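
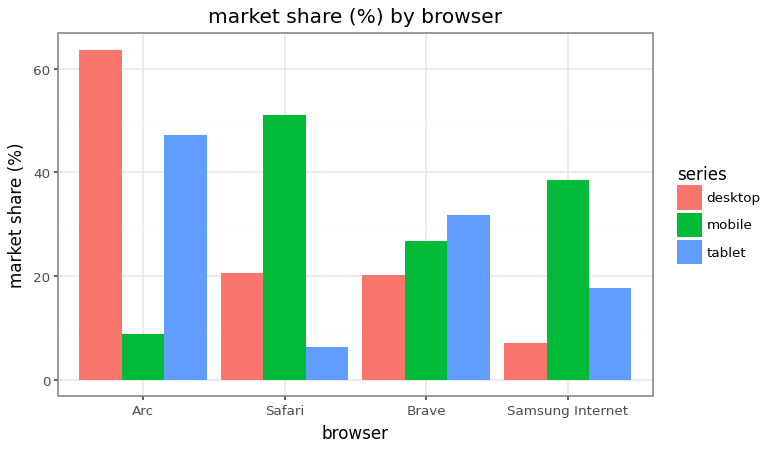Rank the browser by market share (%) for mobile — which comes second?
Top 3 for mobile: Safari ≈ 50, Samsung Internet ≈ 40, Brave ≈ 30.

Samsung Internet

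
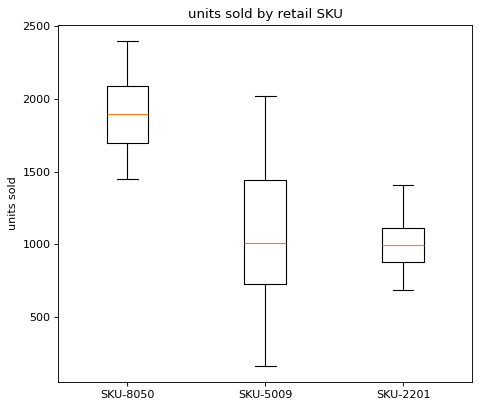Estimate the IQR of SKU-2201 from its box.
Q3 ≈ 1100, Q1 ≈ 900; IQR ≈ 200.

≈ 200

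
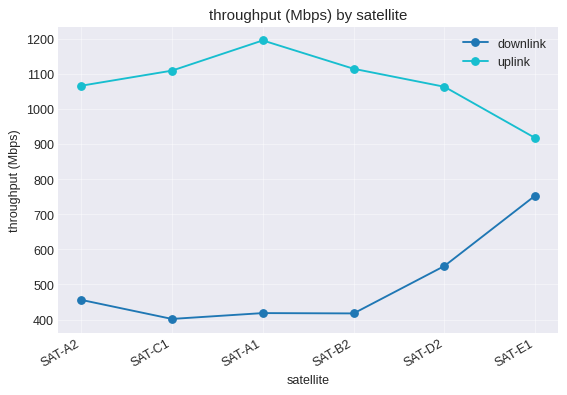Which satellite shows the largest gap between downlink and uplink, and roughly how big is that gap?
SAT-A1, ≈ 800 Mbps

SAT-A1: downlink ≈ 400, uplink ≈ 1200 → gap ≈ 800. Next-largest (SAT-C1) is only ≈ 700.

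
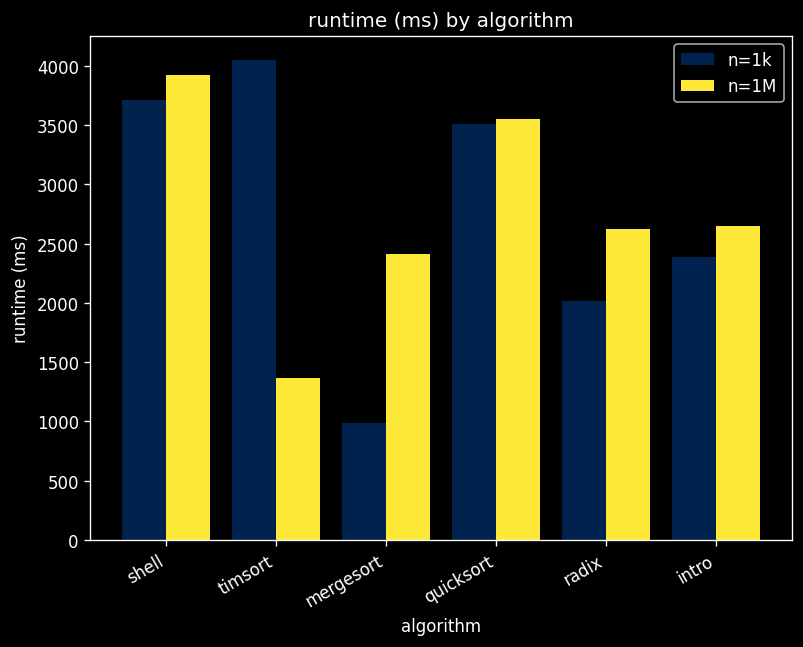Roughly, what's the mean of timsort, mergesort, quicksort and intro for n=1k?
(4000 + 1000 + 3500 + 2500) / 4 ≈ 2750.

≈ 2750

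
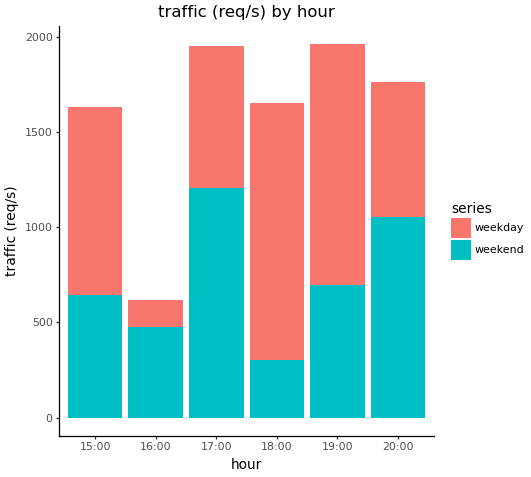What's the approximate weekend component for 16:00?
≈ 400

weekend top ≈ 400, bottom ≈ 0; segment ≈ 400.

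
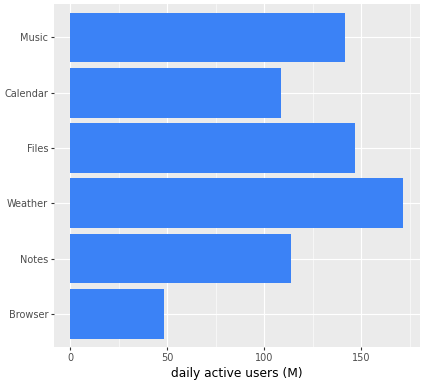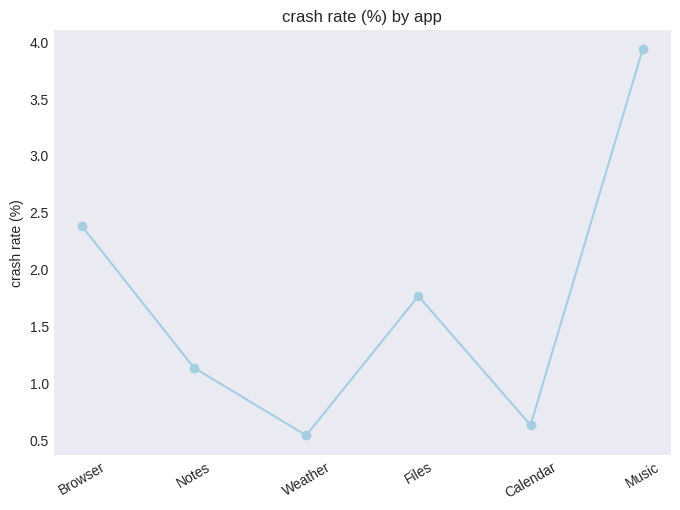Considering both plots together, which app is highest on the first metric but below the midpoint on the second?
Weather

Chart 2 median crash rate (%) ≈ 1.5; below-median apps: Notes, Weather, Calendar. Among those, Weather has the highest daily active users (M) (≈ 180).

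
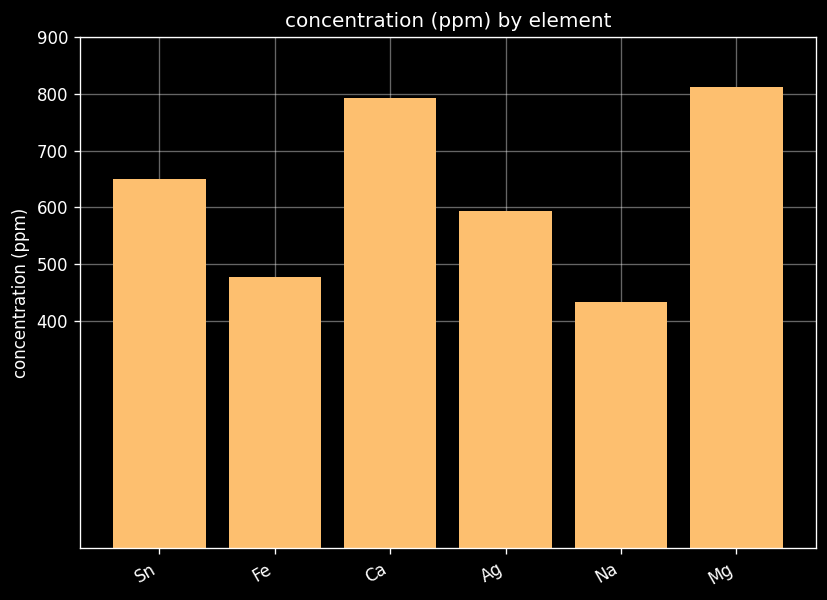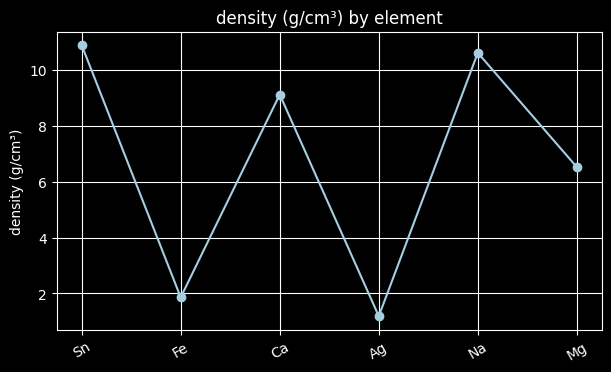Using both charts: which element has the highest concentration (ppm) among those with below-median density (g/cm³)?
Mg

Chart 2 median density (g/cm³) ≈ 8; below-median elements: Fe, Ag, Mg. Among those, Mg has the highest concentration (ppm) (≈ 800).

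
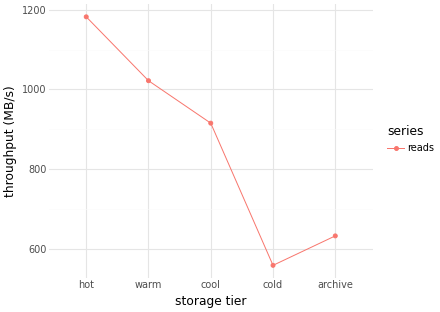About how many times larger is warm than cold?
≈ 1.67×

warm ≈ 1000, cold ≈ 600; 1000/600 ≈ 1.67.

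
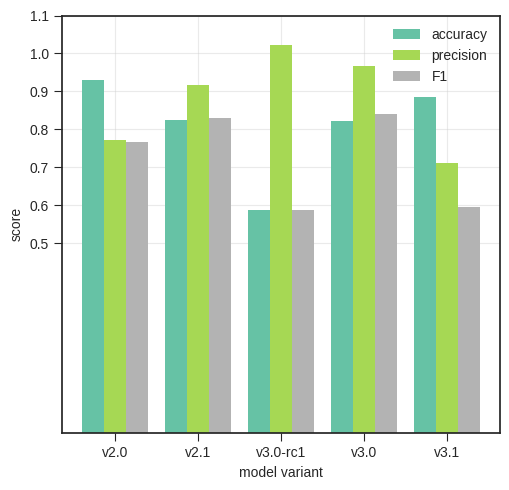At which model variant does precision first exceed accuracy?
v2.0: precision ≈ 0.8 vs accuracy ≈ 0.9 (not yet); v2.1: precision ≈ 0.9 vs accuracy ≈ 0.8 (first crossover).

v2.1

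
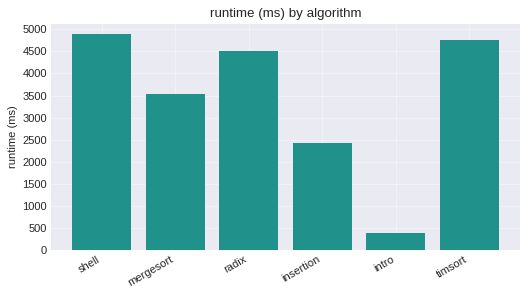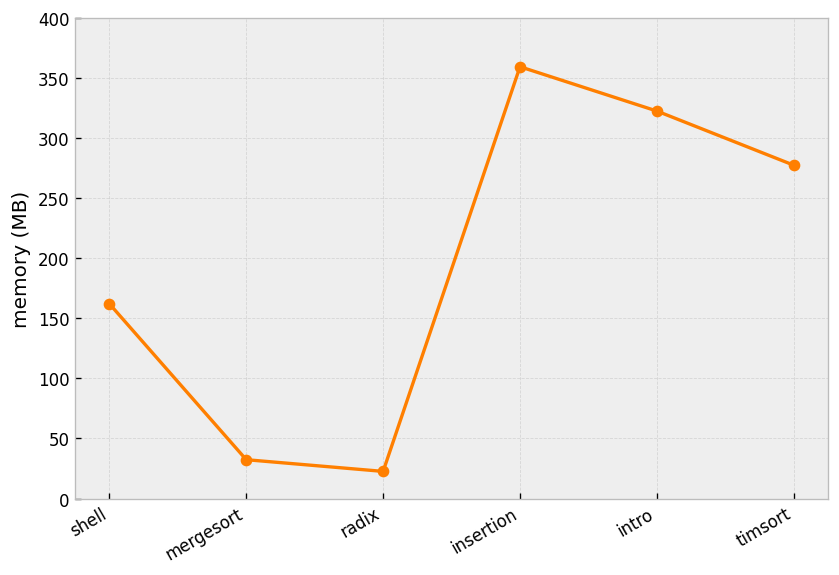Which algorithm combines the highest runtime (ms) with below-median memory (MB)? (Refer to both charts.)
Chart 2 median memory (MB) ≈ 200; below-median algorithms: shell, mergesort, radix. Among those, shell has the highest runtime (ms) (≈ 5000).

shell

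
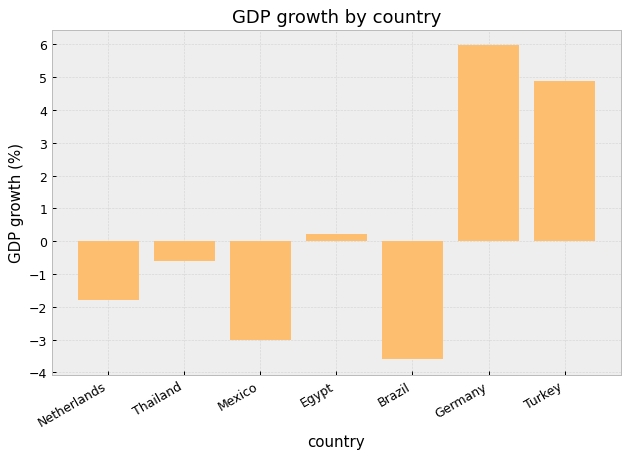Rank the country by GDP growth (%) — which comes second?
Top 3: Germany ≈ 6, Turkey ≈ 5, Egypt ≈ 0.

Turkey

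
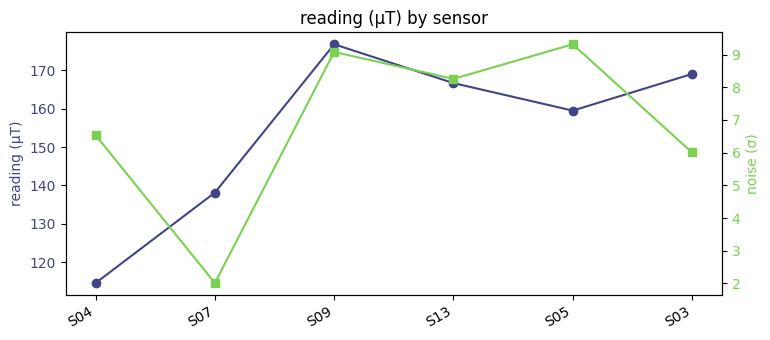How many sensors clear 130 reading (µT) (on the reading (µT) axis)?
Above 130: S07, S09, S13, S05, S03.

5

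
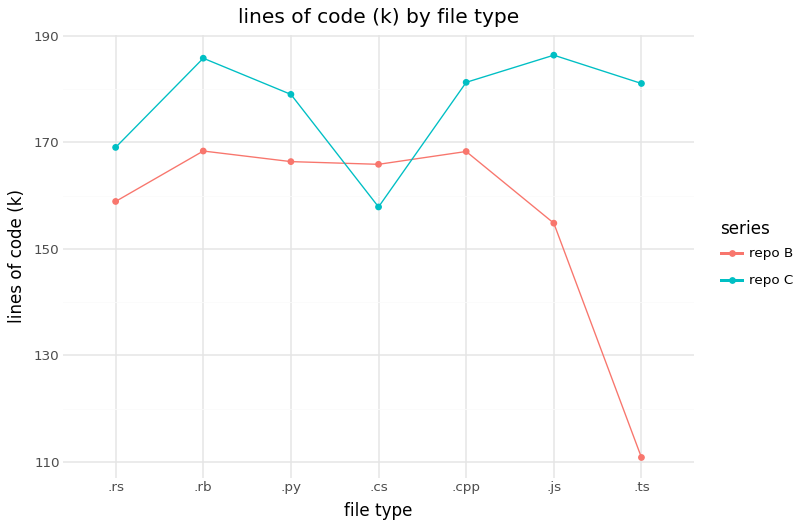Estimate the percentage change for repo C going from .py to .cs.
.py ≈ 180, .cs ≈ 160; (160 − 180) / 180 ≈ -11.1%.

≈ -11.1%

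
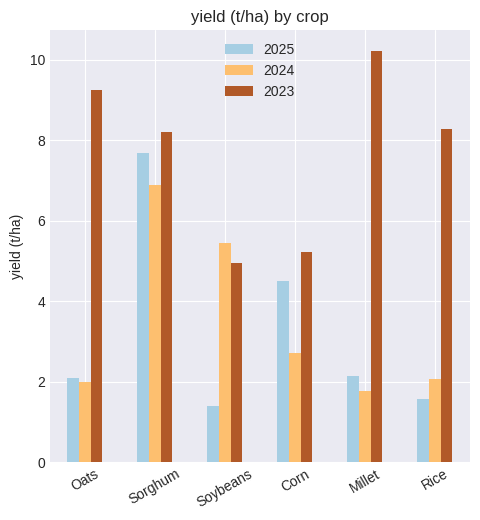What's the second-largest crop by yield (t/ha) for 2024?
Soybeans

Top 3 for 2024: Sorghum ≈ 7, Soybeans ≈ 5, Corn ≈ 3.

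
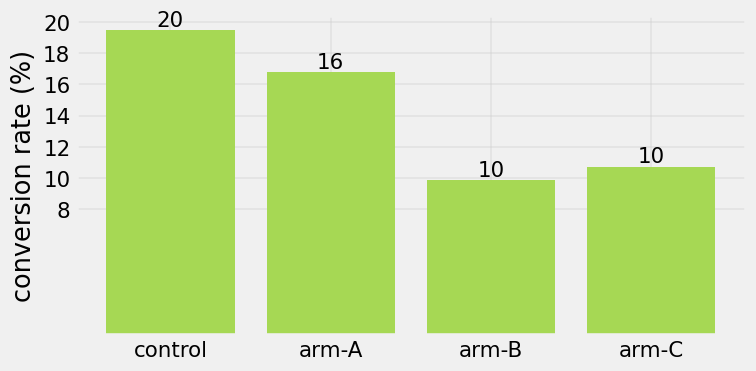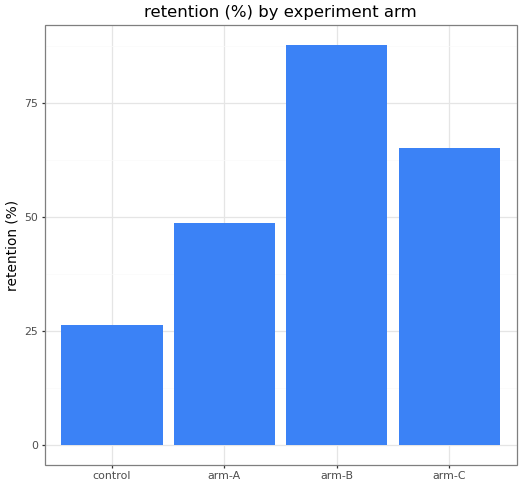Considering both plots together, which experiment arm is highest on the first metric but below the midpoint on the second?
Chart 2 median retention (%) ≈ 60; below-median experiment arms: control, arm-A. Among those, control has the highest conversion rate (%) (≈ 20).

control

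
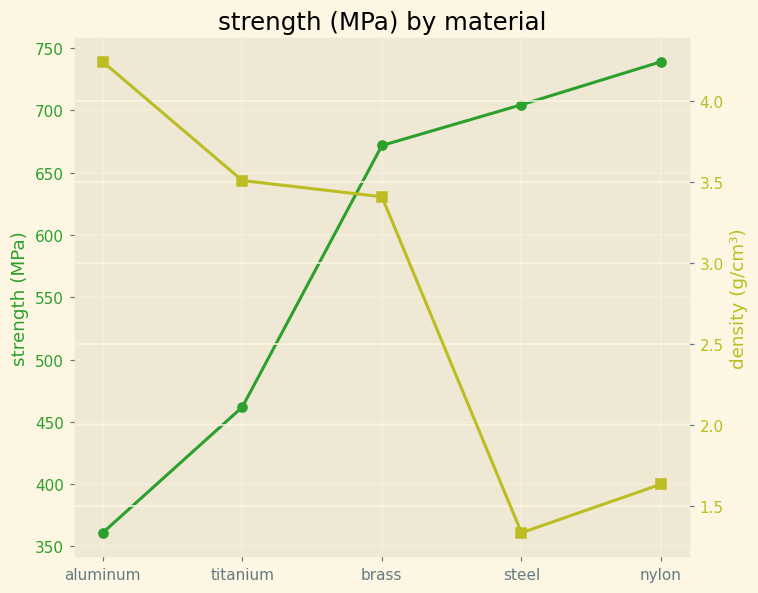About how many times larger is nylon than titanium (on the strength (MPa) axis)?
≈ 1.67×

nylon ≈ 750, titanium ≈ 450; 750/450 ≈ 1.67.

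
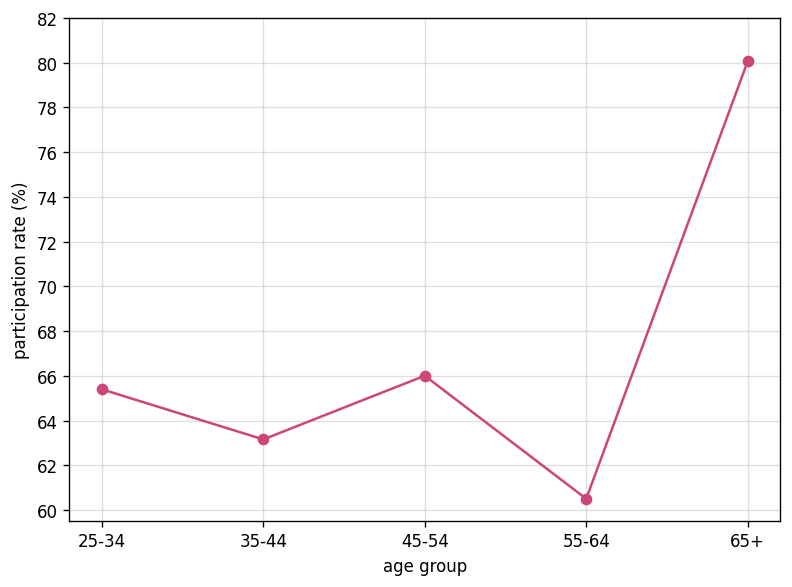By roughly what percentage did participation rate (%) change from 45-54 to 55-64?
45-54 ≈ 66, 55-64 ≈ 60; (60 − 66) / 66 ≈ -9.1%.

≈ -9.1%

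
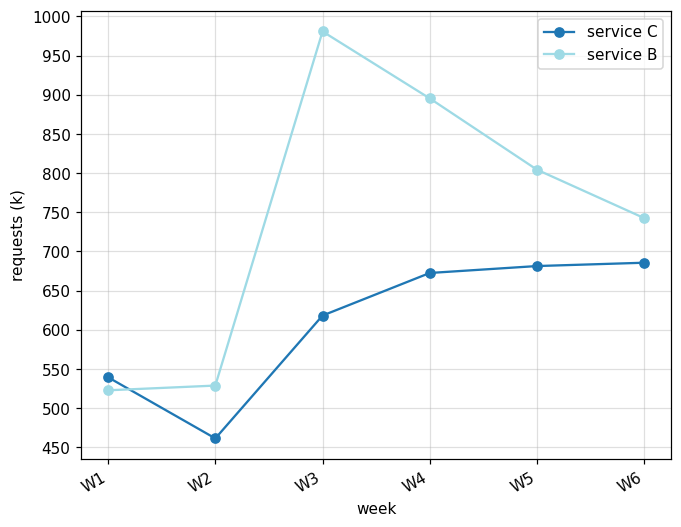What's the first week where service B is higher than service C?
W2

W1: service B ≈ 500 vs service C ≈ 550 (not yet); W2: service B ≈ 550 vs service C ≈ 450 (first crossover).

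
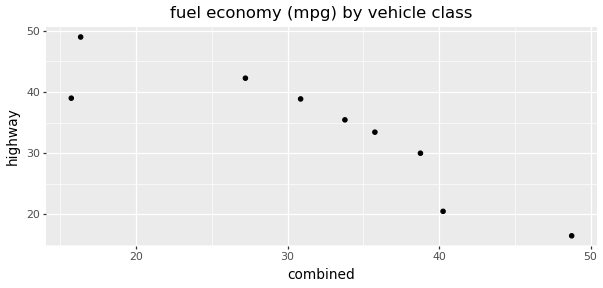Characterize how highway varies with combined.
negative, strong

Points are negatively correlated; strong (|r| ≈ 0.9).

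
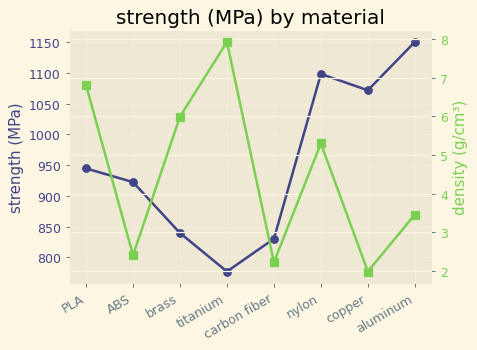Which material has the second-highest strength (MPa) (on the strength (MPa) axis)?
Top 3 (on the strength (MPa) axis): aluminum ≈ 1150, nylon ≈ 1100, copper ≈ 1050.

nylon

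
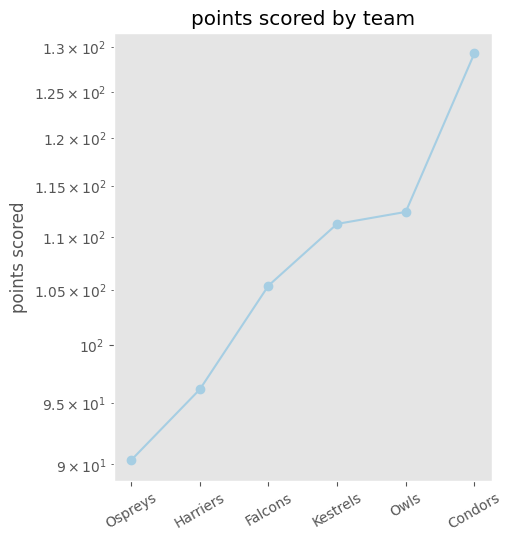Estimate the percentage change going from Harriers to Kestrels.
Harriers ≈ 95, Kestrels ≈ 110; (110 − 95) / 95 ≈ +15.8%.

≈ +15.8%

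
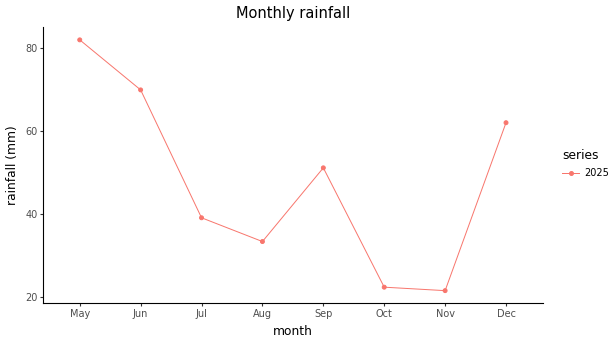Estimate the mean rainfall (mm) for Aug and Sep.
≈ 40

(30 + 50) / 2 ≈ 40.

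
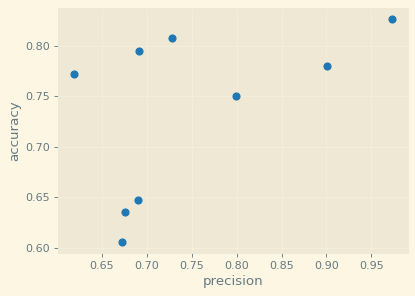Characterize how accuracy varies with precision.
Points are positively correlated; moderate (|r| ≈ 0.5).

positive, moderate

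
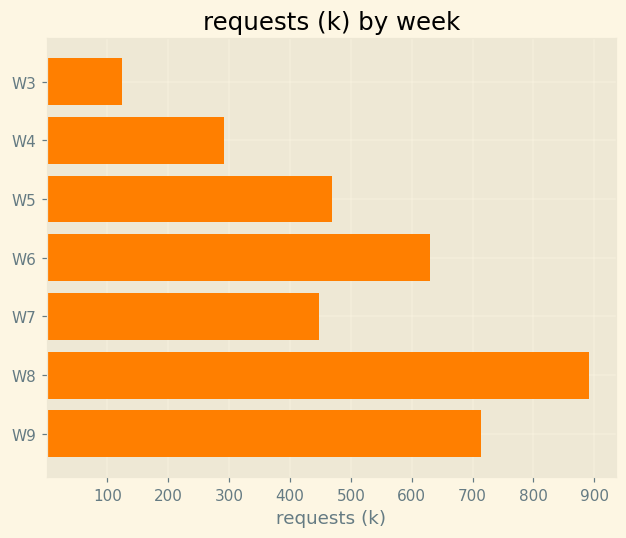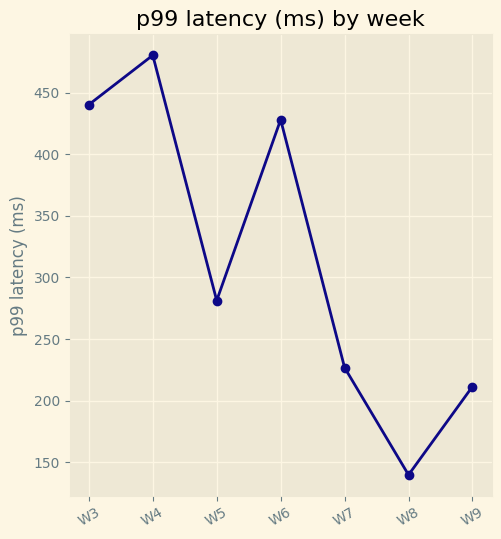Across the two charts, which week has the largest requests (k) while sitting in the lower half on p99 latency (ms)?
Chart 2 median p99 latency (ms) ≈ 300; below-median weeks: W7, W8, W9. Among those, W8 has the highest requests (k) (≈ 900).

W8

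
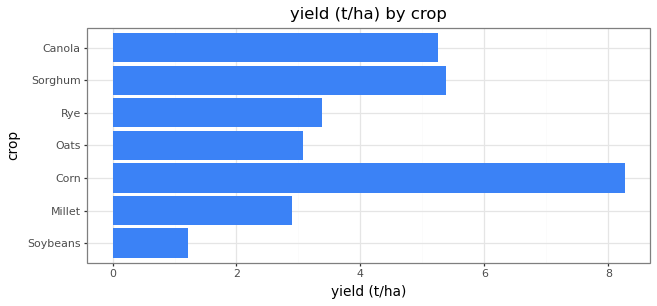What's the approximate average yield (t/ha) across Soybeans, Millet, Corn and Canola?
≈ 4

(1 + 3 + 8 + 5) / 4 ≈ 4.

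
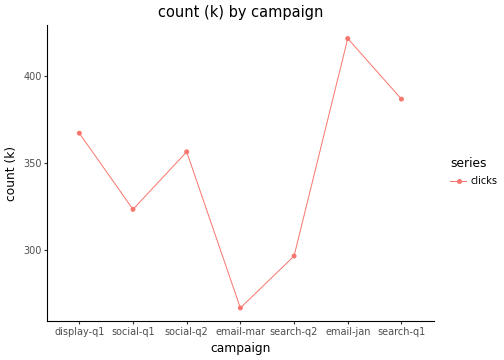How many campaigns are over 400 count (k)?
1

Above 400: email-jan.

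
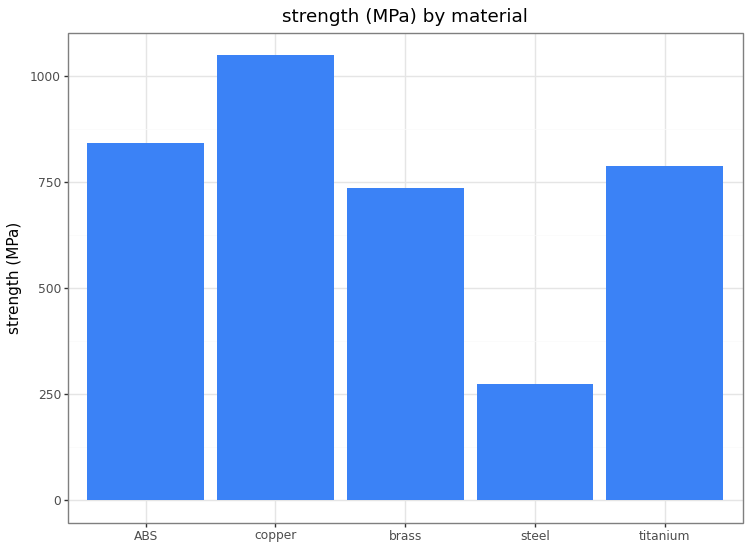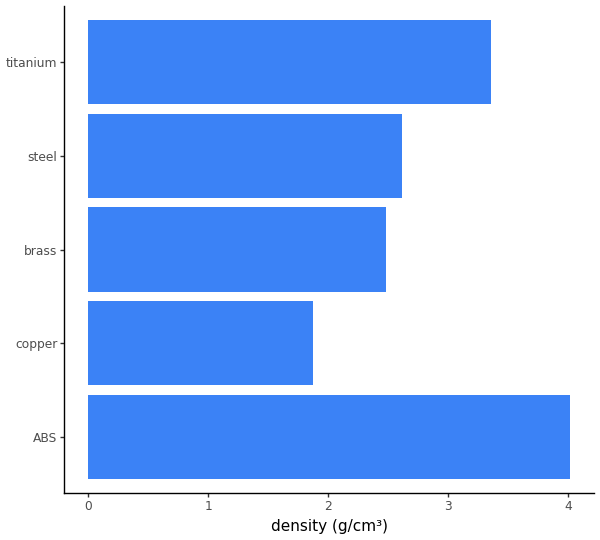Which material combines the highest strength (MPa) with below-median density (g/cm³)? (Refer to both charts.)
Chart 2 median density (g/cm³) ≈ 2.5; below-median materials: copper, brass. Among those, copper has the highest strength (MPa) (≈ 1000).

copper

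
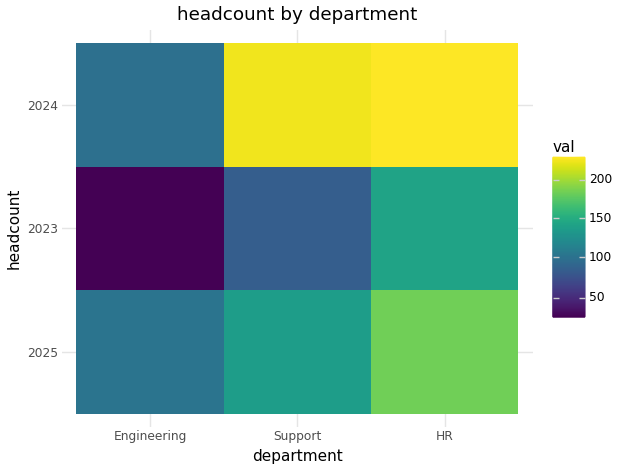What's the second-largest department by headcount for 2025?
Support

Top 3 for 2025: HR ≈ 180, Support ≈ 140, Engineering ≈ 100.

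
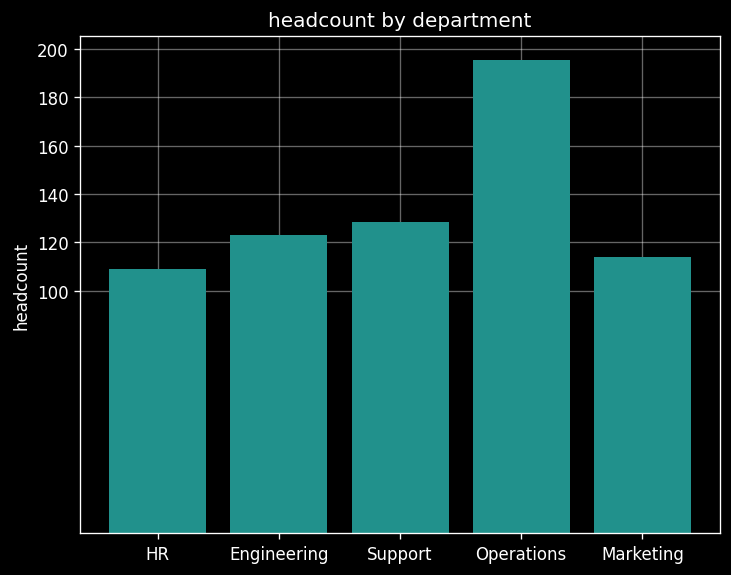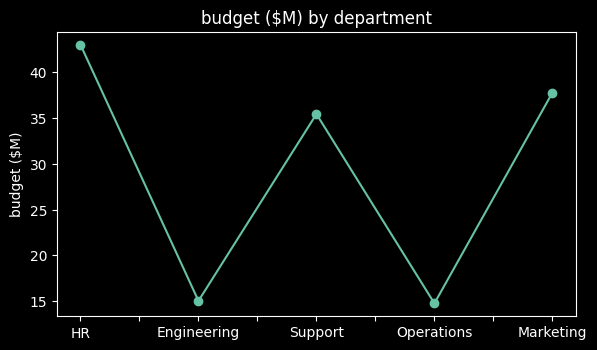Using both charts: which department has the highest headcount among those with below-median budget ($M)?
Operations

Chart 2 median budget ($M) ≈ 35; below-median departments: Engineering, Operations. Among those, Operations has the highest headcount (≈ 200).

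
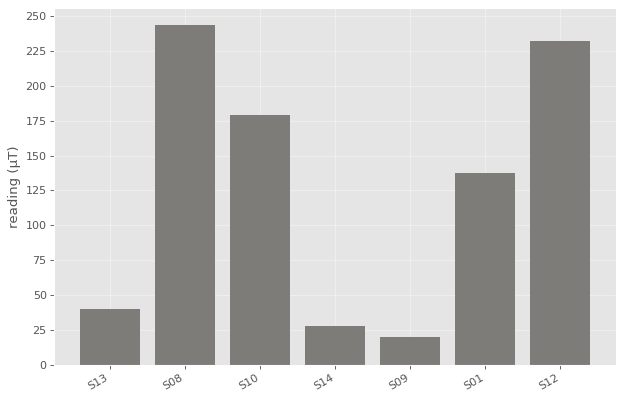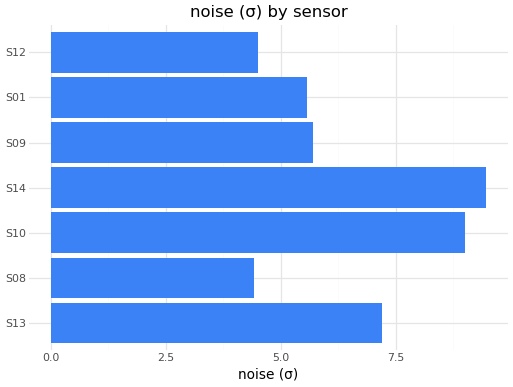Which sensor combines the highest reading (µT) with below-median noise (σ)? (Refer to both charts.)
S08

Chart 2 median noise (σ) ≈ 6; below-median sensors: S08, S01, S12. Among those, S08 has the highest reading (µT) (≈ 250).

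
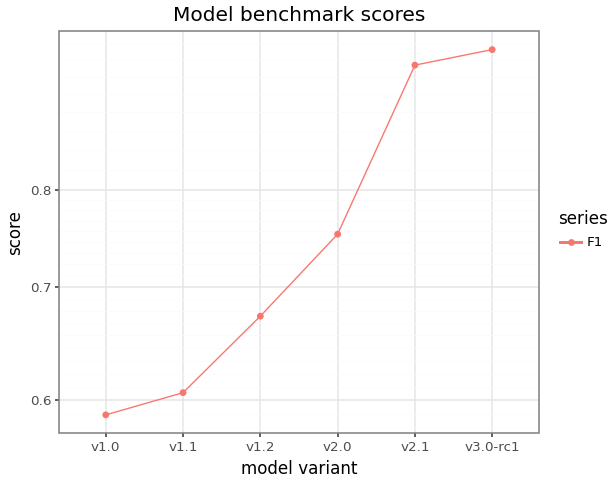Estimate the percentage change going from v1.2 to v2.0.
≈ +15.4%

v1.2 ≈ 0.65, v2.0 ≈ 0.75; (0.75 − 0.65) / 0.65 ≈ +15.4%.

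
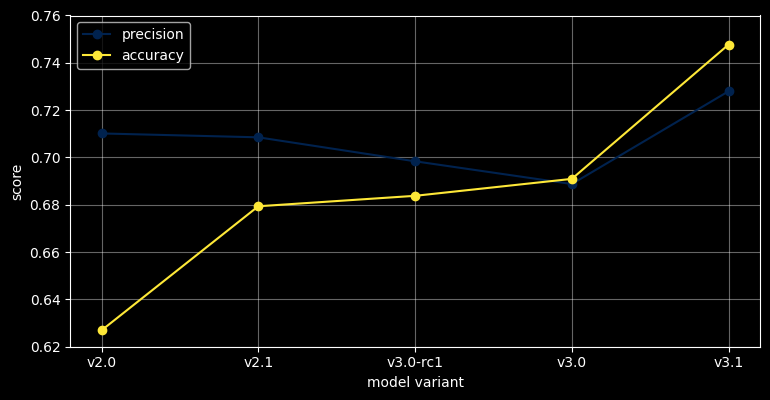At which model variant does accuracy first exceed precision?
v3.0-rc1: accuracy ≈ 0.68 vs precision ≈ 0.70 (not yet); v3.0: accuracy ≈ 0.70 vs precision ≈ 0.68 (first crossover).

v3.0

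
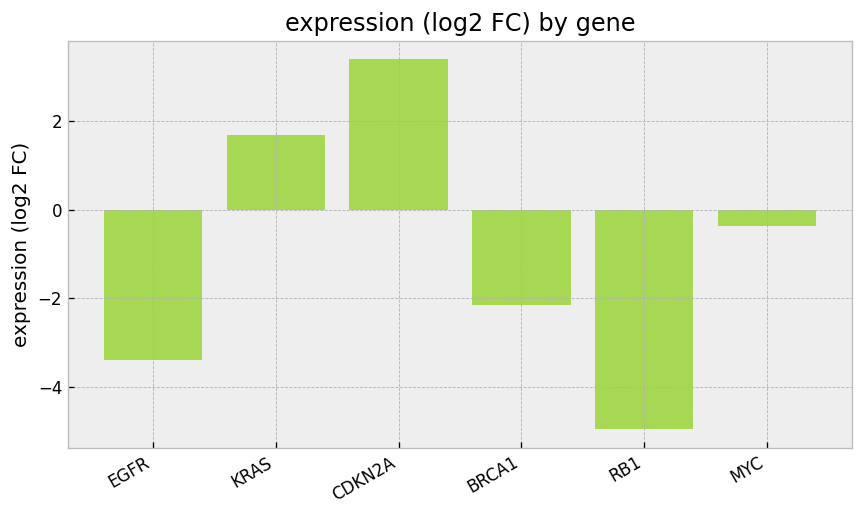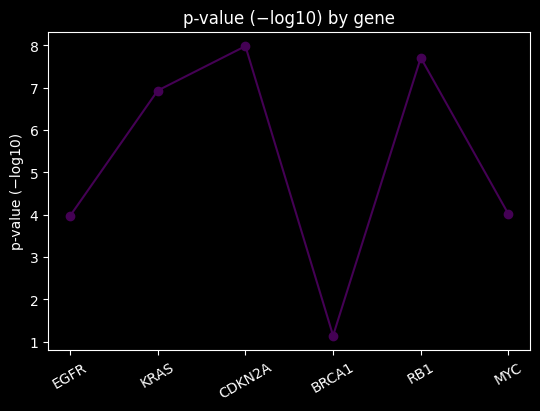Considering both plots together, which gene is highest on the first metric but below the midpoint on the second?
MYC

Chart 2 median p-value (−log10) ≈ 5; below-median genes: EGFR, BRCA1, MYC. Among those, MYC has the highest expression (log2 FC) (≈ -0.5).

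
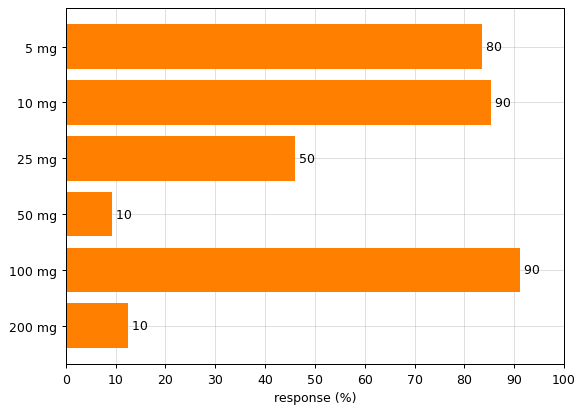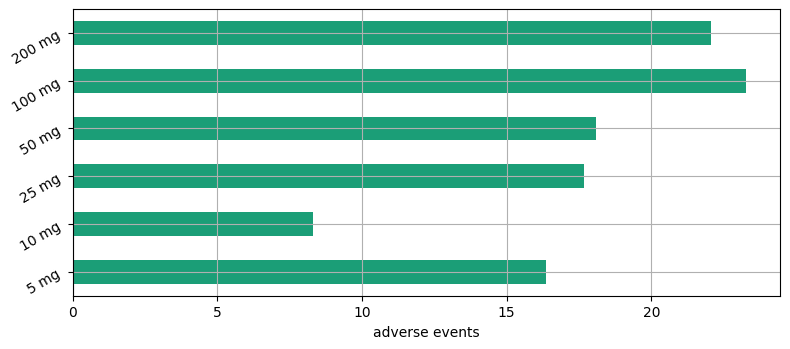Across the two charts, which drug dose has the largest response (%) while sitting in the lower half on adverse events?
10 mg

Chart 2 median adverse events ≈ 20; below-median drug doses: 5 mg, 10 mg, 25 mg. Among those, 10 mg has the highest response (%) (≈ 90).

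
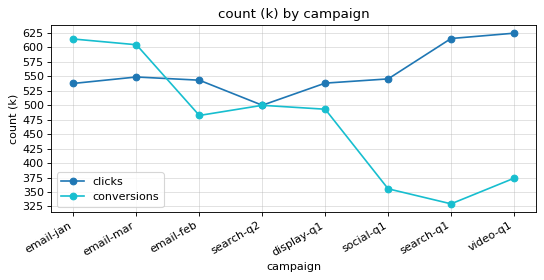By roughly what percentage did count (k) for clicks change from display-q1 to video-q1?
≈ +13.6%

display-q1 ≈ 550, video-q1 ≈ 625; (625 − 550) / 550 ≈ +13.6%.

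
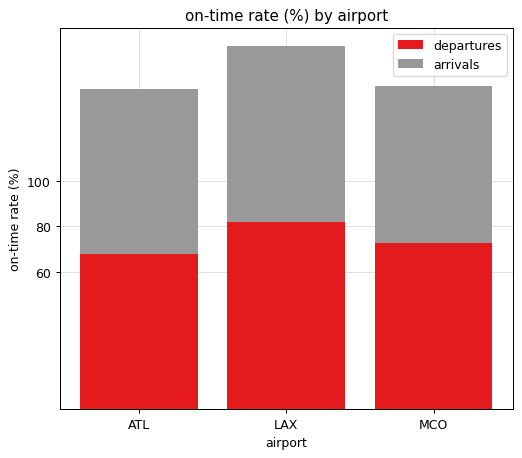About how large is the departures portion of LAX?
departures top ≈ 80, bottom ≈ 0; segment ≈ 80.

≈ 80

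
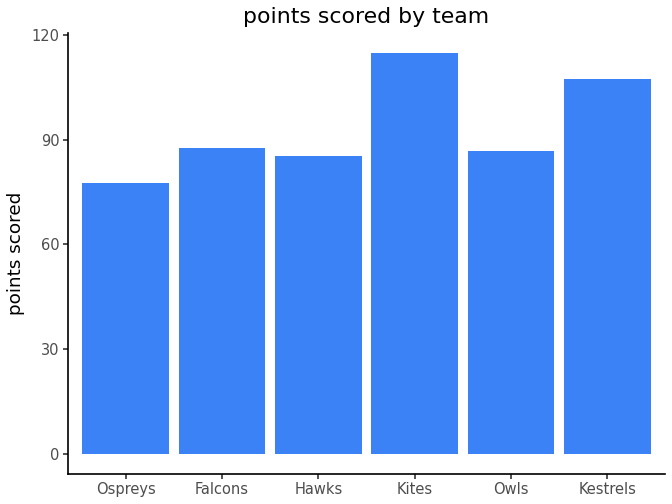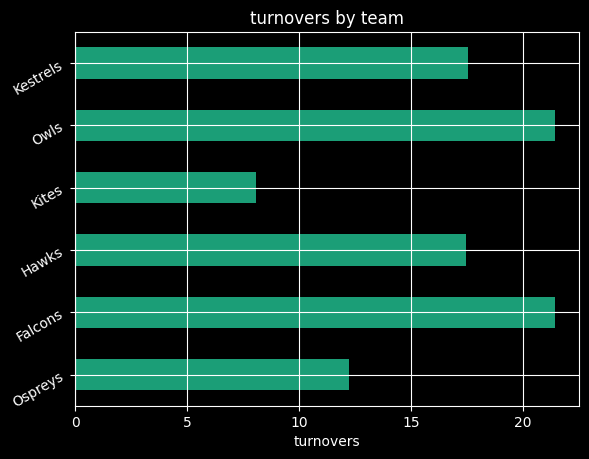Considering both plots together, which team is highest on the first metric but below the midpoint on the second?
Chart 2 median turnovers ≈ 18; below-median teams: Ospreys, Hawks, Kites. Among those, Kites has the highest points scored (≈ 120).

Kites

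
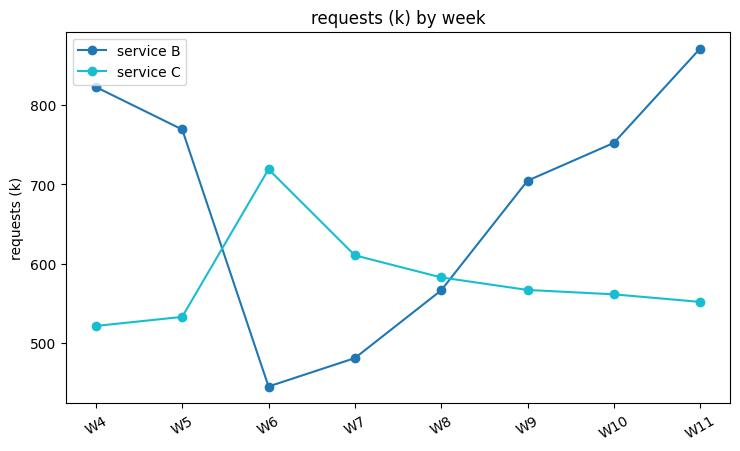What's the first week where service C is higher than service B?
W5: service C ≈ 550 vs service B ≈ 750 (not yet); W6: service C ≈ 700 vs service B ≈ 450 (first crossover).

W6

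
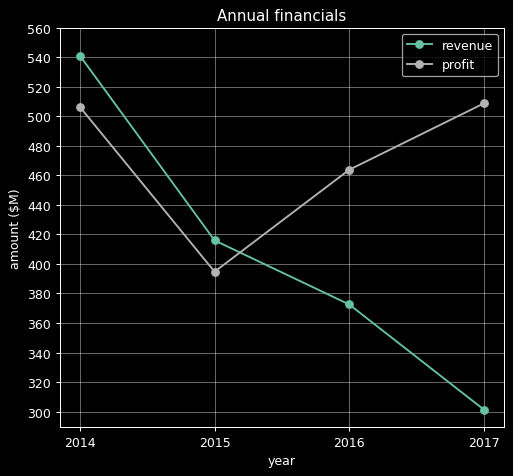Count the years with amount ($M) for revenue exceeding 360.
3

Above 360: 2014, 2015, 2016.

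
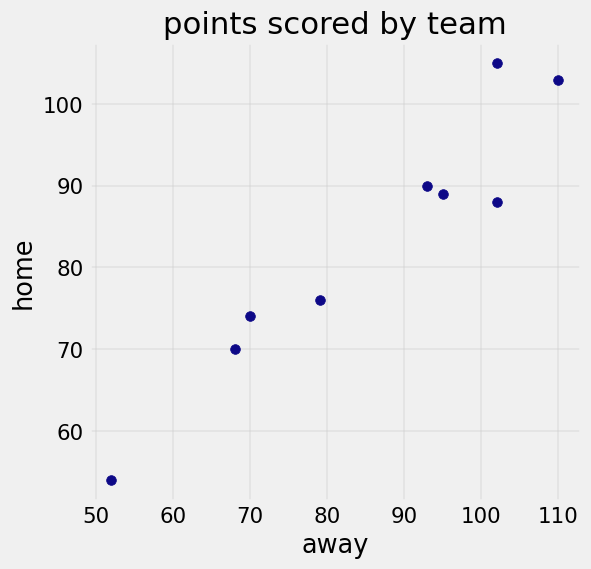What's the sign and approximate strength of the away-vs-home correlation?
positive, strong

Points are positively correlated; strong (|r| ≈ 1.0).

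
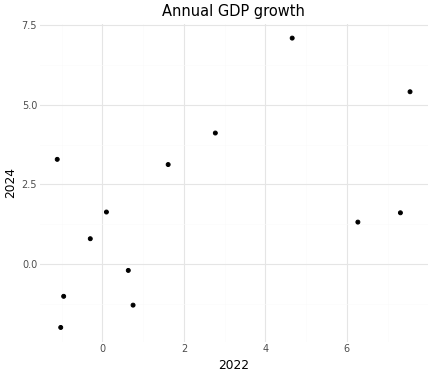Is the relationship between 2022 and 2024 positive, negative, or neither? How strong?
Points are positively correlated; moderate (|r| ≈ 0.5).

positive, moderate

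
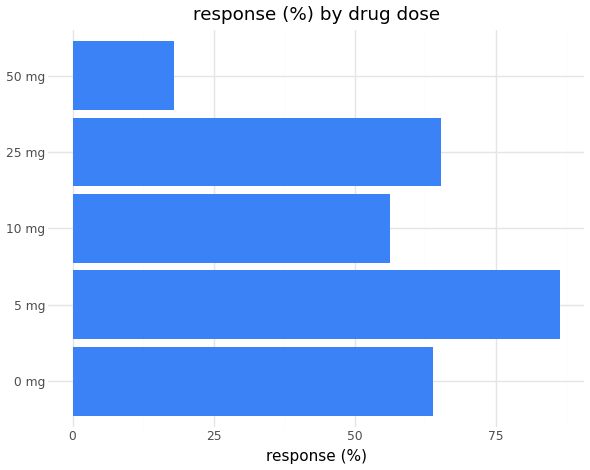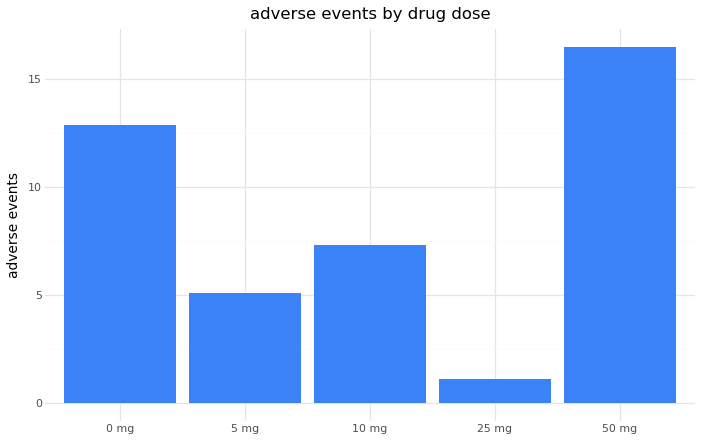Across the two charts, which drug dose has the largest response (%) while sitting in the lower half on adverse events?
5 mg

Chart 2 median adverse events ≈ 8; below-median drug doses: 5 mg, 25 mg. Among those, 5 mg has the highest response (%) (≈ 90).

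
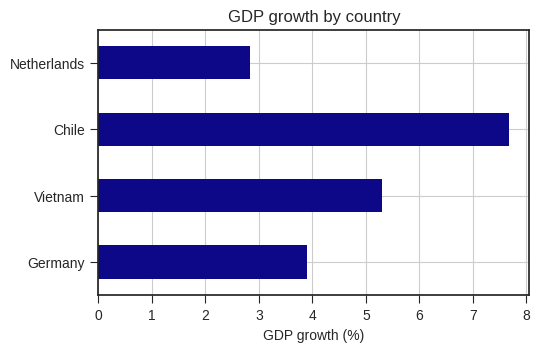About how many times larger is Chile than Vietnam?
Chile ≈ 8, Vietnam ≈ 5; 8/5 ≈ 1.6.

≈ 1.6×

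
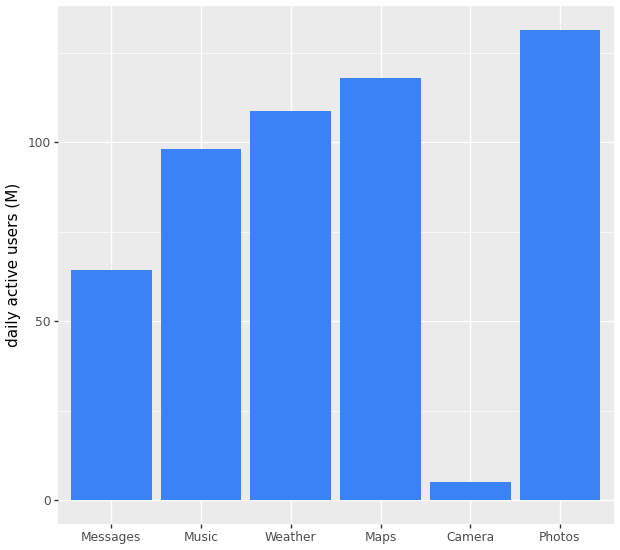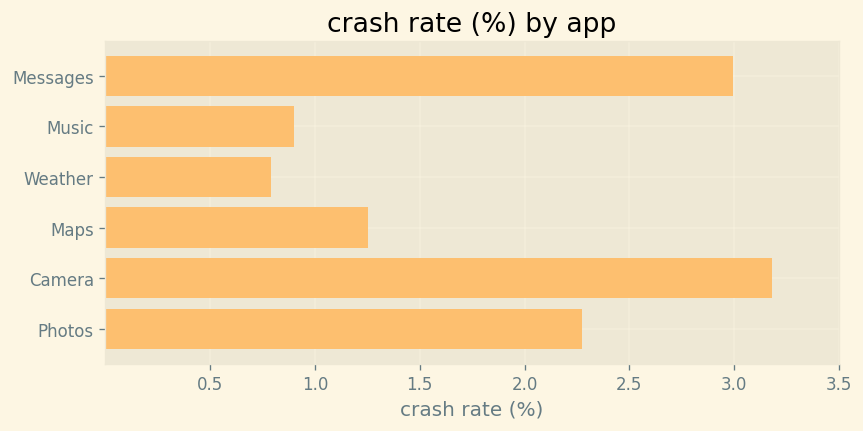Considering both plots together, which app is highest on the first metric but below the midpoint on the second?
Maps

Chart 2 median crash rate (%) ≈ 2; below-median apps: Music, Weather, Maps. Among those, Maps has the highest daily active users (M) (≈ 120).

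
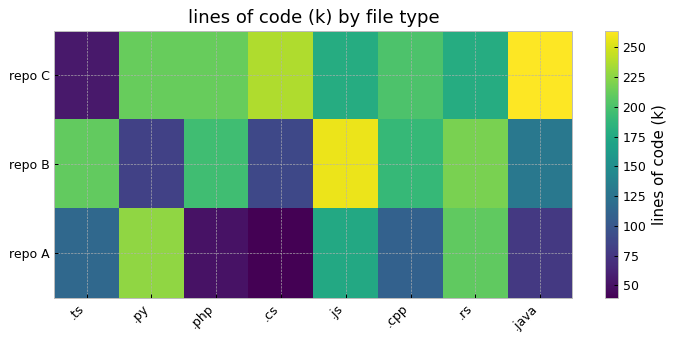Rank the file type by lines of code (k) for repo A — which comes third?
.js

Top 4 for repo A: .py ≈ 220, .rs ≈ 200, .js ≈ 180, .ts ≈ 120.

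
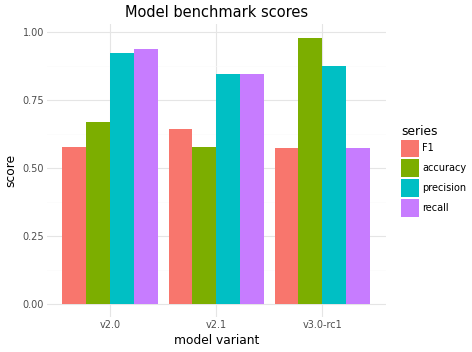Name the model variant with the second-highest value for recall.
Top 3 for recall: v2.0 ≈ 0.9, v2.1 ≈ 0.8, v3.0-rc1 ≈ 0.6.

v2.1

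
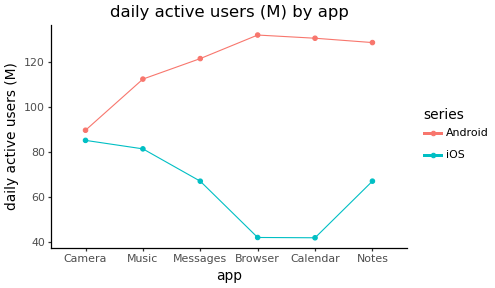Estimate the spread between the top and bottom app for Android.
≈ 40

Max Browser ≈ 130, min Camera ≈ 90; range ≈ 40.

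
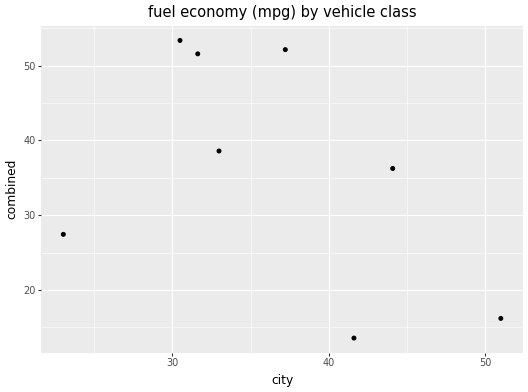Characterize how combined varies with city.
negative, moderate

Points are negatively correlated; moderate (|r| ≈ 0.5).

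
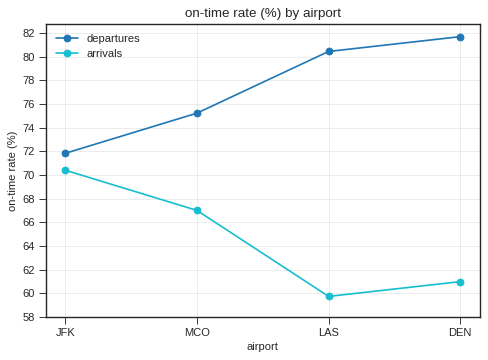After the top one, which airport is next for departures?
LAS

Top 3 for departures: DEN ≈ 82, LAS ≈ 80, MCO ≈ 76.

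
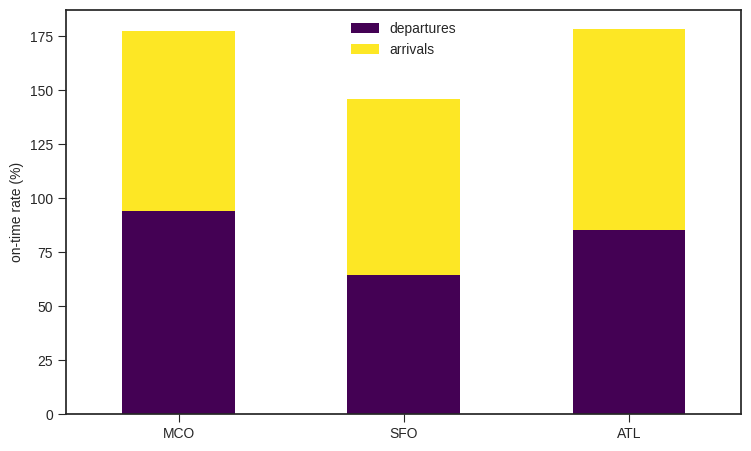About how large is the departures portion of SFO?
≈ 60

departures top ≈ 60, bottom ≈ 0; segment ≈ 60.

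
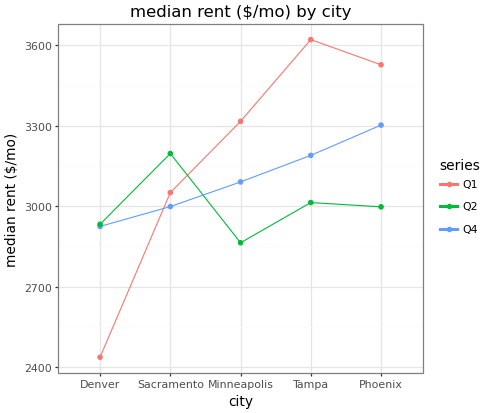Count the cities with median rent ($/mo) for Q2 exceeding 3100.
Above 3100: Sacramento.

1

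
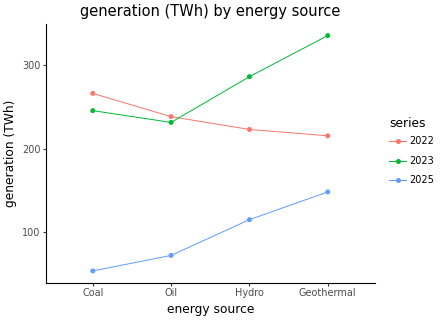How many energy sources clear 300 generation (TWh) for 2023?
Above 300: Geothermal.

1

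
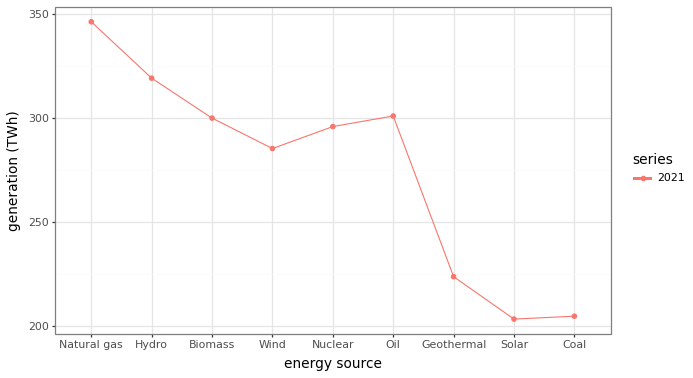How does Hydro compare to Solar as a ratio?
Hydro ≈ 320, Solar ≈ 200; 320/200 ≈ 1.6.

≈ 1.6×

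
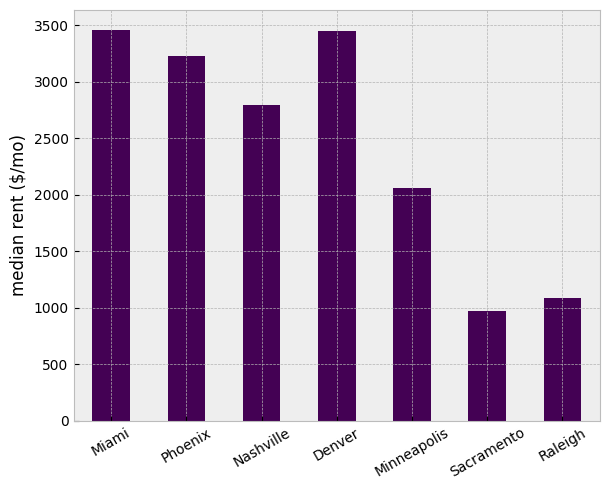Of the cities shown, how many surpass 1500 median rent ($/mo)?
5

Above 1500: Miami, Phoenix, Nashville, Denver, Minneapolis.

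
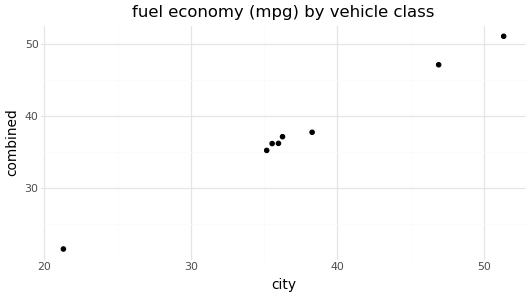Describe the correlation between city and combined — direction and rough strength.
positive, strong

Points are positively correlated; strong (|r| ≈ 1.0).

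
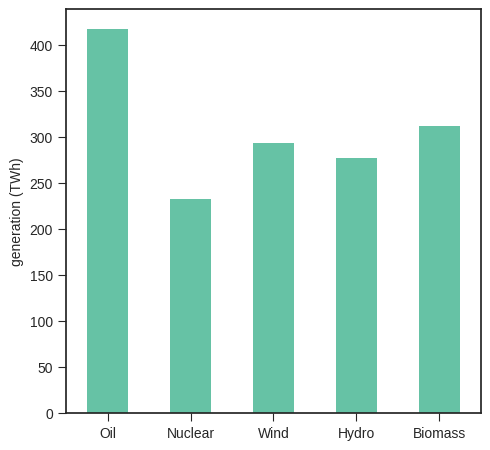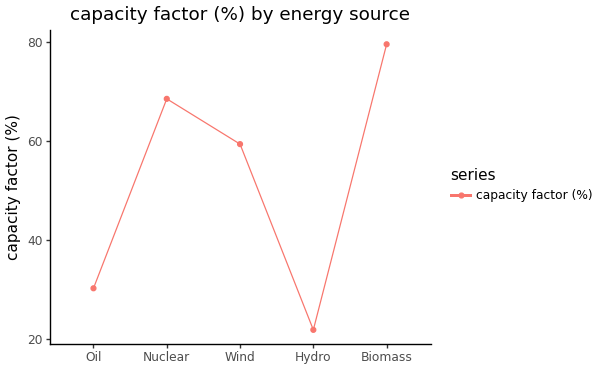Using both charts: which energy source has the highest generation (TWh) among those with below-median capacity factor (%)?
Oil

Chart 2 median capacity factor (%) ≈ 60; below-median energy sources: Oil, Hydro. Among those, Oil has the highest generation (TWh) (≈ 400).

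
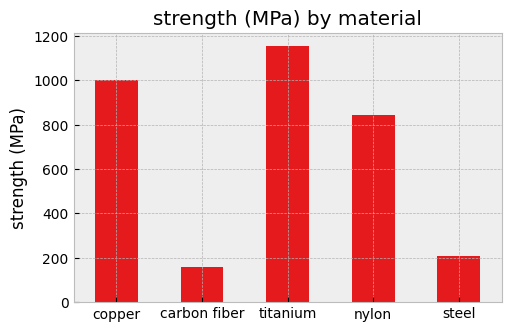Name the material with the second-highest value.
copper

Top 3: titanium ≈ 1200, copper ≈ 1000, nylon ≈ 800.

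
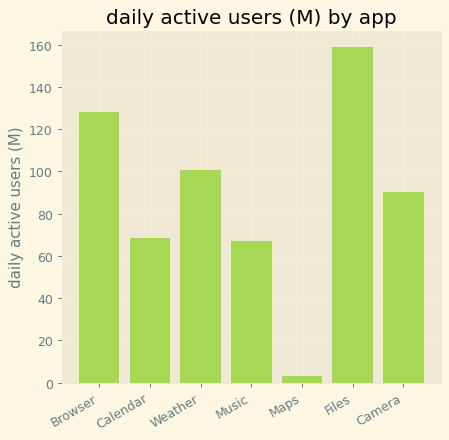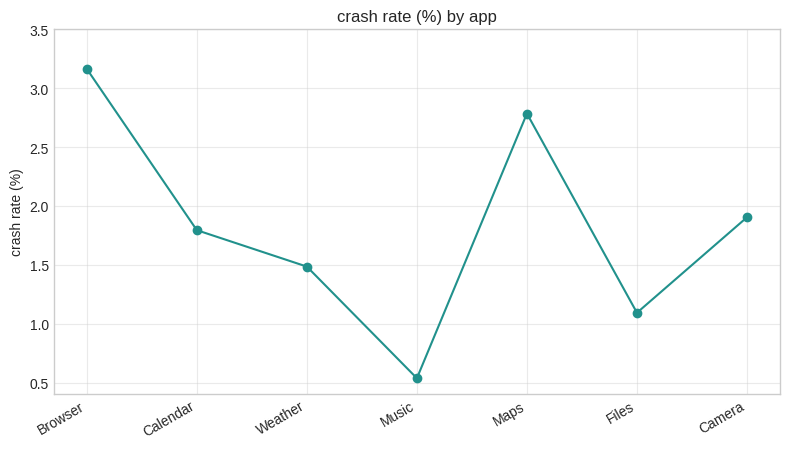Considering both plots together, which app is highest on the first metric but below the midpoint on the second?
Chart 2 median crash rate (%) ≈ 2; below-median apps: Weather, Music, Files. Among those, Files has the highest daily active users (M) (≈ 160).

Files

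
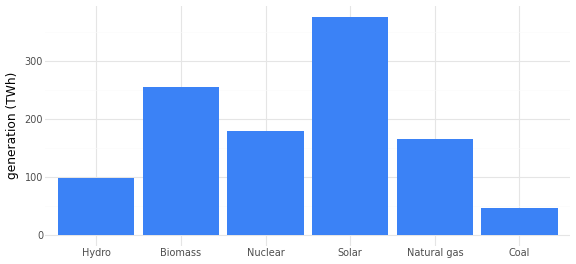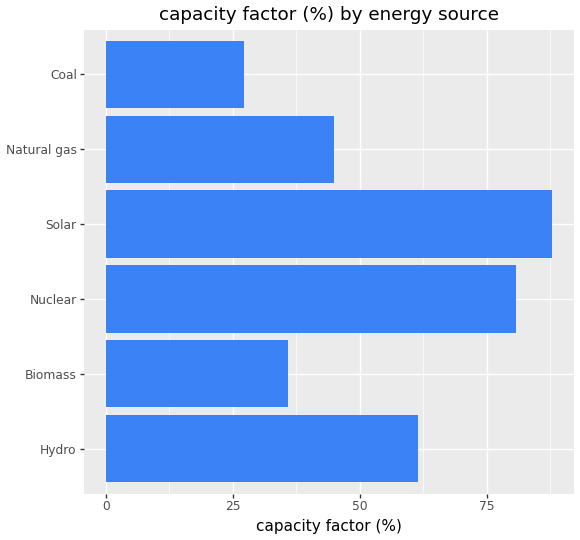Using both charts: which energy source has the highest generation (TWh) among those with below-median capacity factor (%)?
Biomass

Chart 2 median capacity factor (%) ≈ 50; below-median energy sources: Biomass, Natural gas, Coal. Among those, Biomass has the highest generation (TWh) (≈ 250).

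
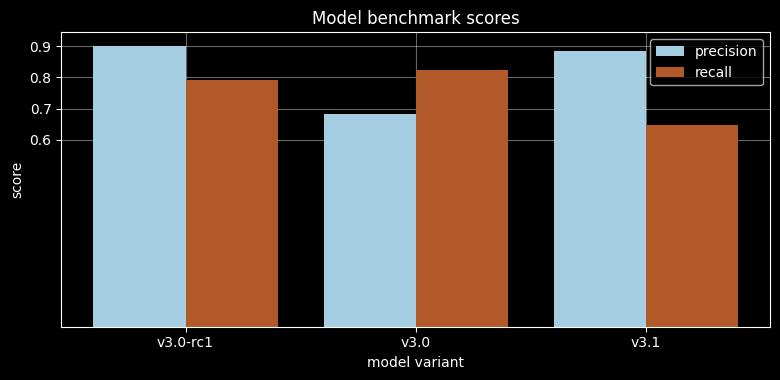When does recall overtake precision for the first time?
v3.0-rc1: recall ≈ 0.8 vs precision ≈ 0.9 (not yet); v3.0: recall ≈ 0.8 vs precision ≈ 0.7 (first crossover).

v3.0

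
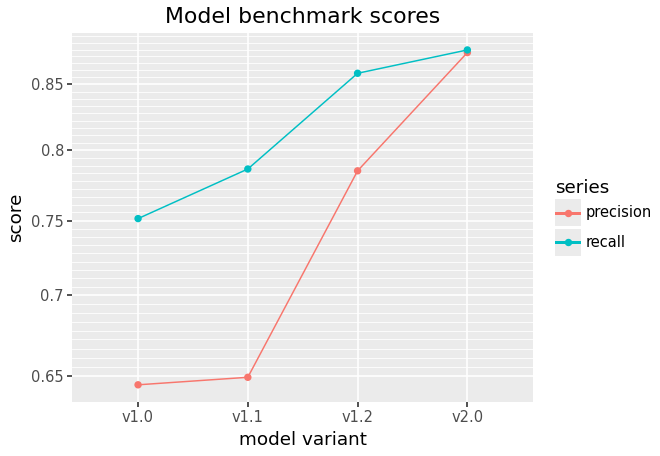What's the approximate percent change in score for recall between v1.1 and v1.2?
≈ +10.3%

v1.1 ≈ 0.78, v1.2 ≈ 0.86; (0.86 − 0.78) / 0.78 ≈ +10.3%.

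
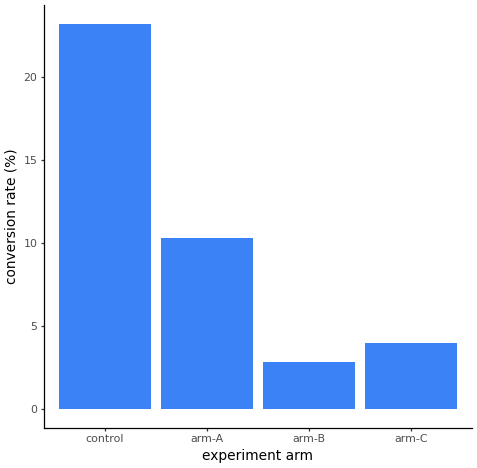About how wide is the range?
Max control ≈ 24, min arm-B ≈ 2; range ≈ 22.

≈ 22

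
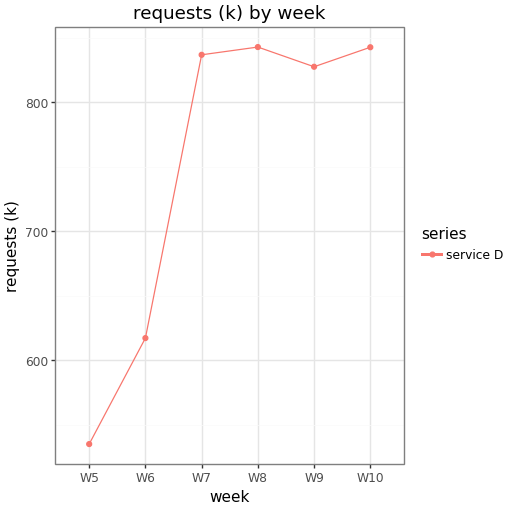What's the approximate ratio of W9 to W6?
≈ 1.42×

W9 ≈ 850, W6 ≈ 600; 850/600 ≈ 1.42.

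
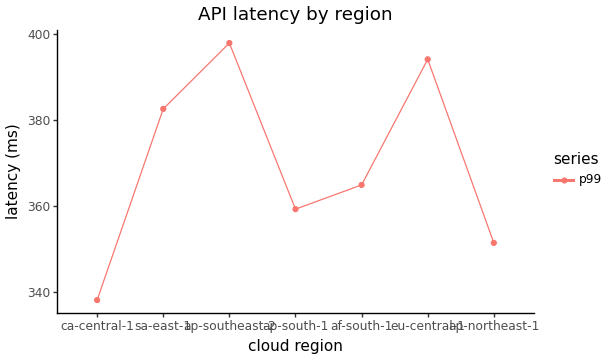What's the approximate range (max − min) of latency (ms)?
Max ap-southeast-2 ≈ 400, min ca-central-1 ≈ 340; range ≈ 60.

≈ 60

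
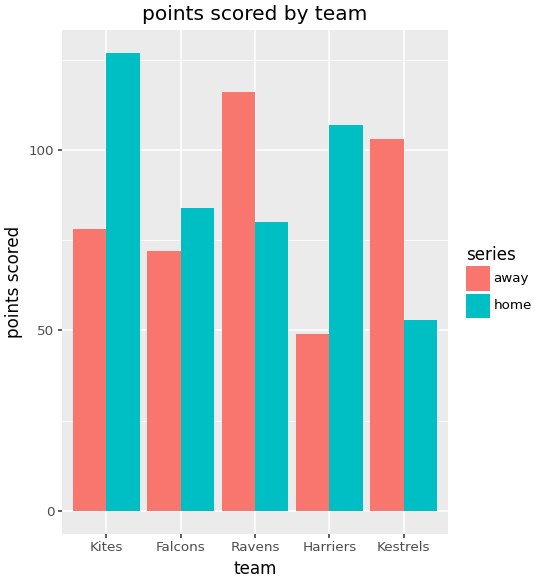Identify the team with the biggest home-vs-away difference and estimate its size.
Harriers, ≈ 60

Harriers: home ≈ 100, away ≈ 40 → gap ≈ 60. Next-largest (Kestrels) is only ≈ 40.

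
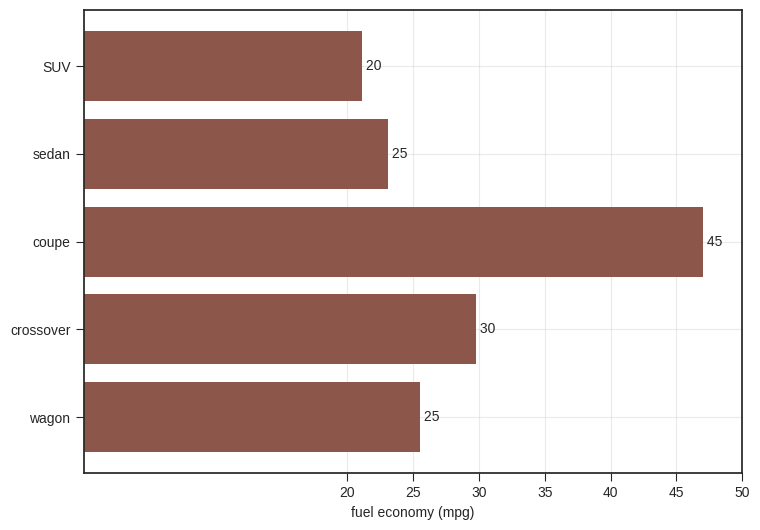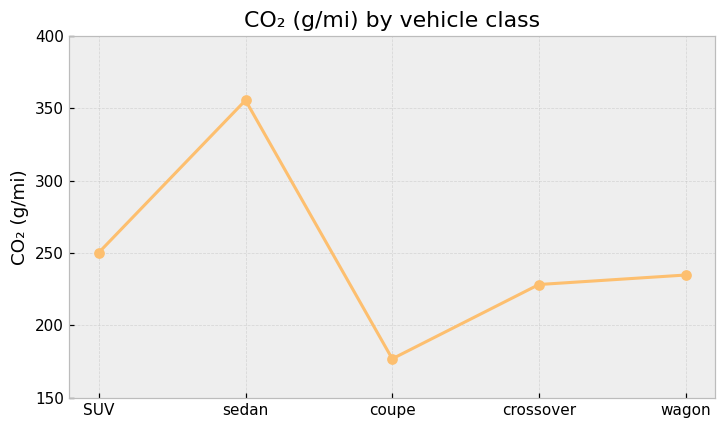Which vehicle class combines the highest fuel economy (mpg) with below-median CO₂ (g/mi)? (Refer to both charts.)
Chart 2 median CO₂ (g/mi) ≈ 250; below-median vehicle classes: coupe, crossover. Among those, coupe has the highest fuel economy (mpg) (≈ 45).

coupe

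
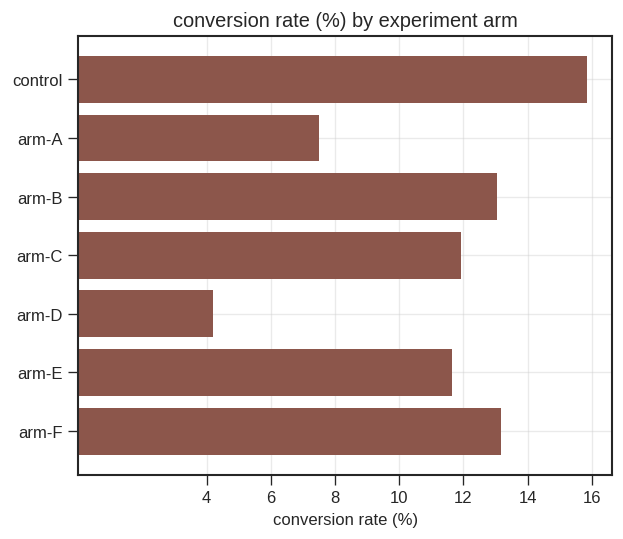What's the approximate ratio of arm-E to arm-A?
≈ 1.5×

arm-E ≈ 12, arm-A ≈ 8; 12/8 ≈ 1.5.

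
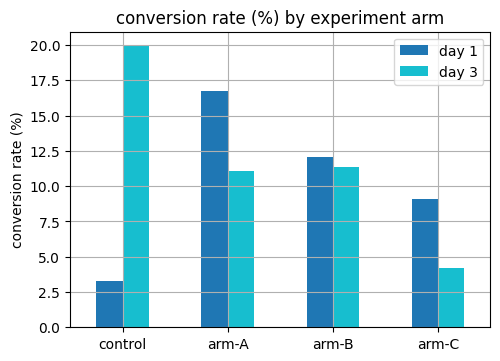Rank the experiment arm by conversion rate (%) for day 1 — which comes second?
Top 3 for day 1: arm-A ≈ 16, arm-B ≈ 12, arm-C ≈ 10.

arm-B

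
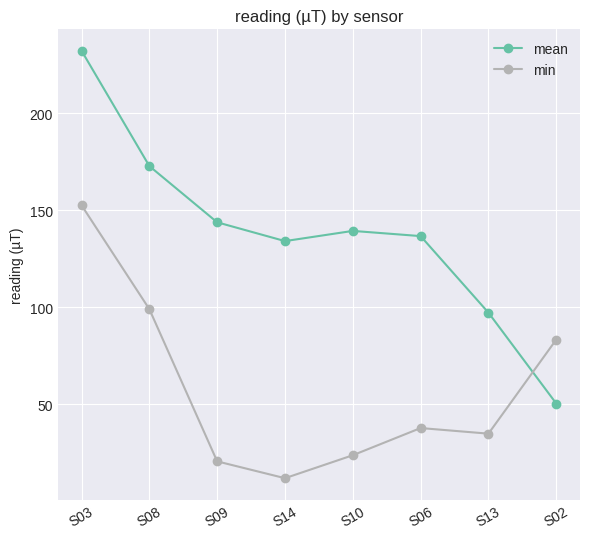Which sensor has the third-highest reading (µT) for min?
S02

Top 4 for min: S03 ≈ 160, S08 ≈ 100, S02 ≈ 80, S06 ≈ 40.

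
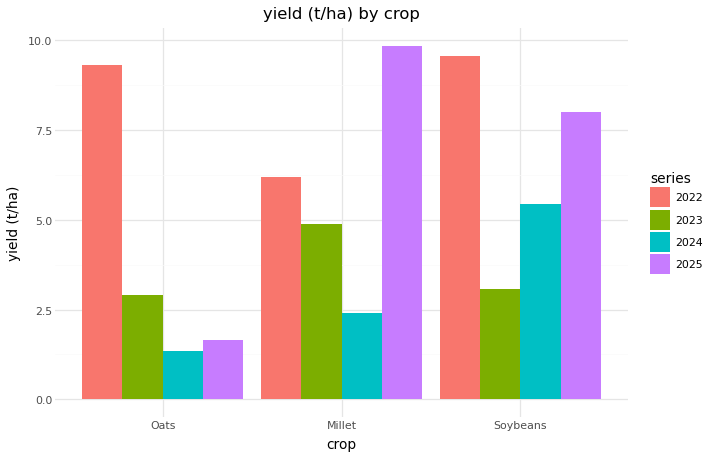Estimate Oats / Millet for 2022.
≈ 1.5×

Oats ≈ 9, Millet ≈ 6; 9/6 ≈ 1.5.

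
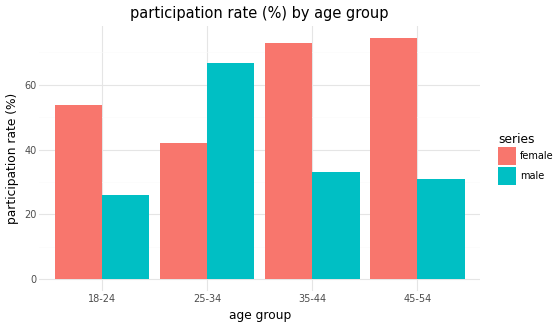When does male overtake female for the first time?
18-24: male ≈ 30 vs female ≈ 50 (not yet); 25-34: male ≈ 70 vs female ≈ 40 (first crossover).

25-34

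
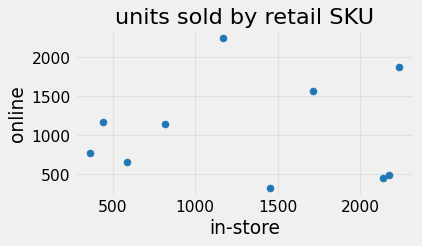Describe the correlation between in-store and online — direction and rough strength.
Points are roughly uncorrelated; weak (|r| ≈ 0.0).

no clear correlation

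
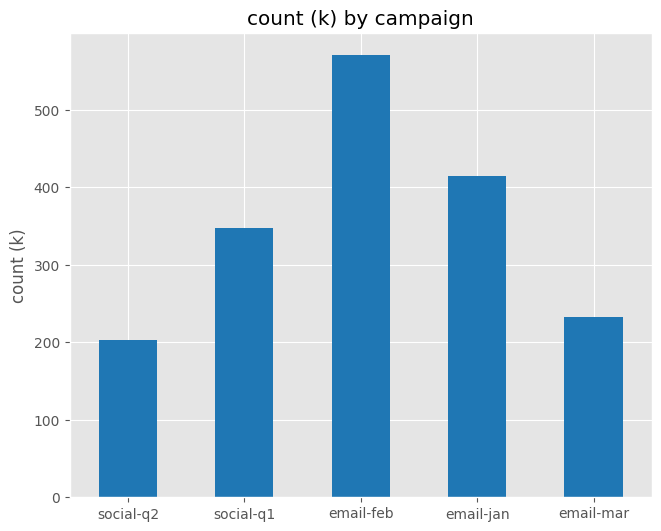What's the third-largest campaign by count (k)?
social-q1

Top 4: email-feb ≈ 550, email-jan ≈ 400, social-q1 ≈ 350, email-mar ≈ 250.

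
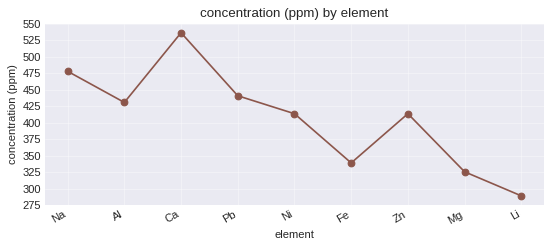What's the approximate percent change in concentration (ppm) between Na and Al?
Na ≈ 475, Al ≈ 425; (425 − 475) / 475 ≈ -10.5%.

≈ -10.5%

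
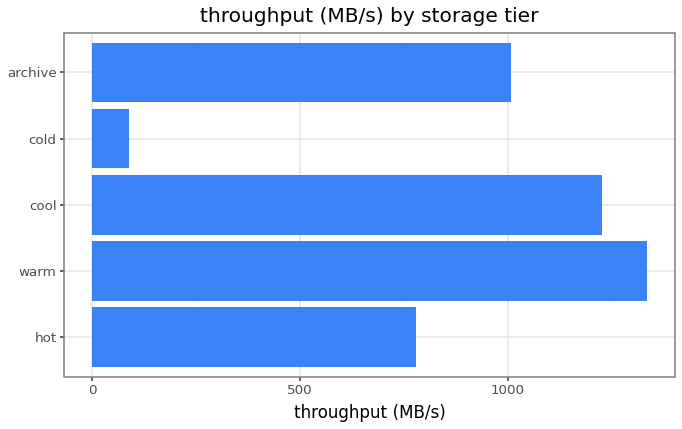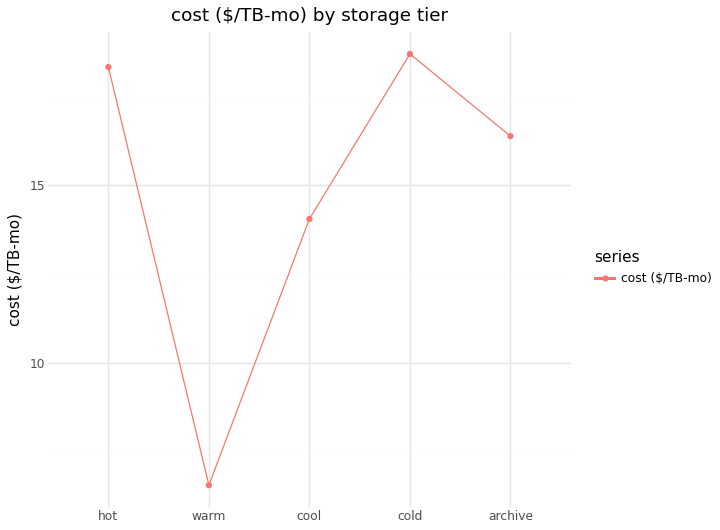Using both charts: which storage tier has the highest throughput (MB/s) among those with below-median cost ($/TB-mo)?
warm

Chart 2 median cost ($/TB-mo) ≈ 16; below-median storage tiers: warm, cool. Among those, warm has the highest throughput (MB/s) (≈ 1400).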